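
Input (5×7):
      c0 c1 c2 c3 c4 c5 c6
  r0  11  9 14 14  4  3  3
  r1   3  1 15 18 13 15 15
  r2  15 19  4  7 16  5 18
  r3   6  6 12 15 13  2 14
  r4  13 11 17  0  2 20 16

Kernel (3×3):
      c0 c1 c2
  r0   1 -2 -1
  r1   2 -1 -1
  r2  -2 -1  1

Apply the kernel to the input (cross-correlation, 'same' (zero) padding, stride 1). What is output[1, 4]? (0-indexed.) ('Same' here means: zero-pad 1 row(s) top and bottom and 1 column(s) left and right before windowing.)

-14

The receptive field on the zero-padded input at this output position is [14 4 3 / 18 13 15 / 7 16 5]. Elementwise product with the kernel and sum: 14·1 + 4·-2 + 3·-1 + 18·2 + 13·-1 + 15·-1 + 7·-2 + 16·-1 + 5·1.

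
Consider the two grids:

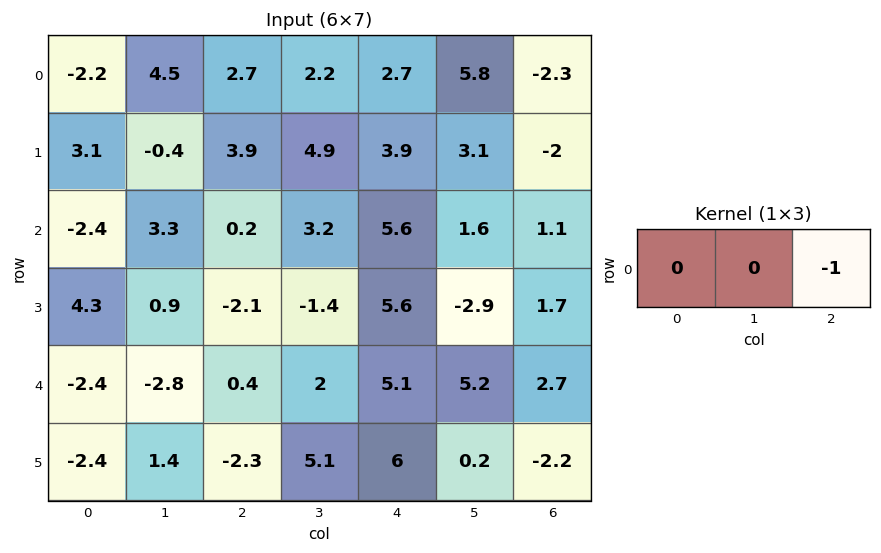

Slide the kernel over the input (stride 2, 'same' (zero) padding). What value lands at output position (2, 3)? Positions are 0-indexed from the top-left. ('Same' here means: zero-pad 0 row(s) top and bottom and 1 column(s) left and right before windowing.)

0

The receptive field on the zero-padded input at this output position is [5.2 2.7 0]. Elementwise product with the kernel and sum: 0·-1.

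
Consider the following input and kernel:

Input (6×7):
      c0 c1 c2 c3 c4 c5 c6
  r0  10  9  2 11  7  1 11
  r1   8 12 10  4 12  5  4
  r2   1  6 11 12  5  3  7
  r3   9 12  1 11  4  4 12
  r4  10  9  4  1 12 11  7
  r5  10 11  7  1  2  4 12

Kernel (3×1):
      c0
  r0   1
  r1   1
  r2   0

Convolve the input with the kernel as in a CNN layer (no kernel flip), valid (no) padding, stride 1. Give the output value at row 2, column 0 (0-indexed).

The receptive field on the input at this output position is [1 / 9 / 10]. Elementwise product with the kernel and sum: 1·1 + 9·1.

10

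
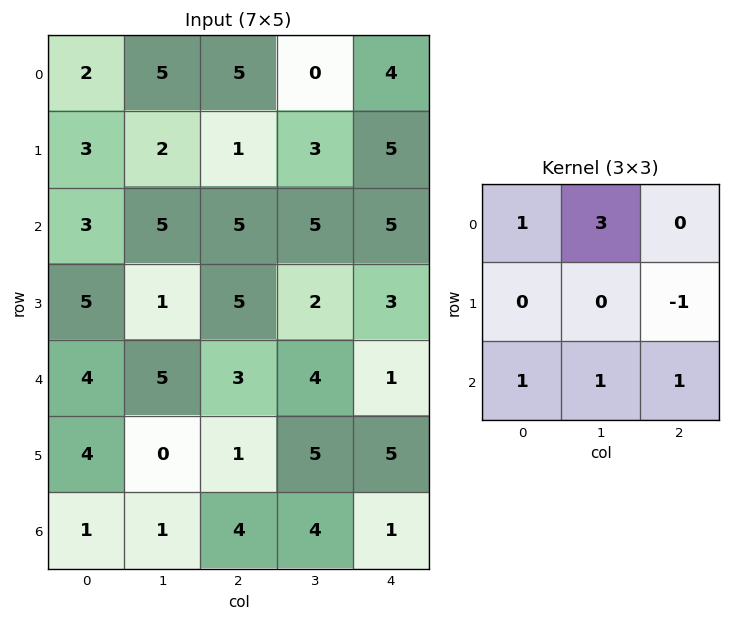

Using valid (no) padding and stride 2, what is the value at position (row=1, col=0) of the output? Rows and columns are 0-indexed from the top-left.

25

The receptive field on the input at this output position is [3 5 5 / 5 1 5 / 4 5 3]. Elementwise product with the kernel and sum: 3·1 + 5·3 + 5·-1 + 4·1 + 5·1 + 3·1.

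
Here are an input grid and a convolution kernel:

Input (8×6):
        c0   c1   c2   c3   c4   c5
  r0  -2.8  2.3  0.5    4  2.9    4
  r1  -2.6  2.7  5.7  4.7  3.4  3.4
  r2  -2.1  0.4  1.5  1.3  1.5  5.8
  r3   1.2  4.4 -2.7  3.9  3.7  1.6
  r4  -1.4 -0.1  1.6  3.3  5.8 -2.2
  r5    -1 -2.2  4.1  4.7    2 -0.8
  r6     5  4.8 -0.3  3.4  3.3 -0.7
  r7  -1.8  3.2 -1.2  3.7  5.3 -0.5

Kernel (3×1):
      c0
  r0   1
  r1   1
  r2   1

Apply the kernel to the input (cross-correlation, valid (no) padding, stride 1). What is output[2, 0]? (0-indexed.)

The receptive field on the input at this output position is [-2.1 / 1.2 / -1.4]. Elementwise product with the kernel and sum: -2.1·1 + 1.2·1 + -1.4·1.

-2.3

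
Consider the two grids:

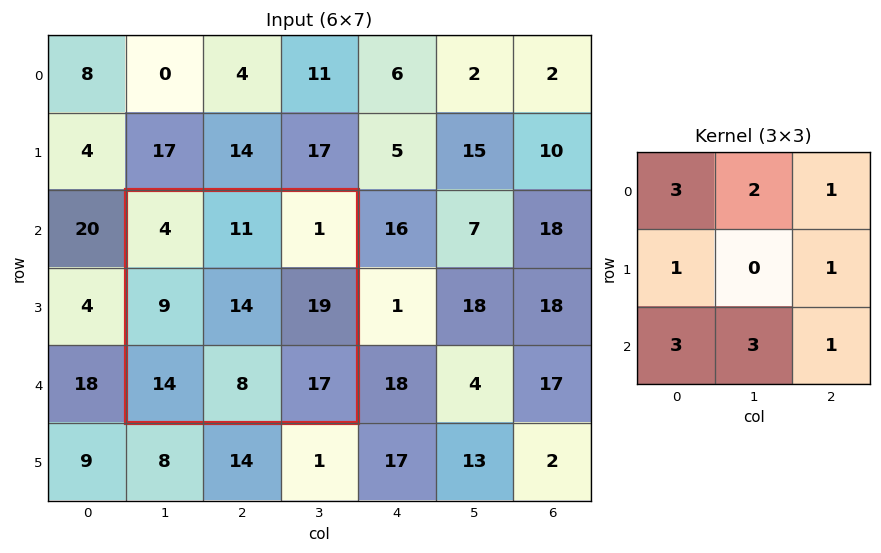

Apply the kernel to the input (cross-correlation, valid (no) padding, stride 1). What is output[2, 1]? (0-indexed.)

The receptive field on the input at this output position is [4 11 1 / 9 14 19 / 14 8 17]. Elementwise product with the kernel and sum: 4·3 + 11·2 + 1·1 + 9·1 + 19·1 + 14·3 + 8·3 + 17·1.

146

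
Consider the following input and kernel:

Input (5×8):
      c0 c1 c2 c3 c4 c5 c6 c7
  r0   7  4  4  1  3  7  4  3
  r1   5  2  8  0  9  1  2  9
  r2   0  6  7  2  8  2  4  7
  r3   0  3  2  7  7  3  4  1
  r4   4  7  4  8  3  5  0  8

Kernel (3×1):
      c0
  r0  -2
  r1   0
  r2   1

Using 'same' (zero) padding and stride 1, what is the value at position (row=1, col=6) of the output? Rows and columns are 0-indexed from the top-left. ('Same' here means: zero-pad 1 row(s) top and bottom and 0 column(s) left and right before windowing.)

The receptive field on the zero-padded input at this output position is [4 / 2 / 4]. Elementwise product with the kernel and sum: 4·-2 + 4·1.

-4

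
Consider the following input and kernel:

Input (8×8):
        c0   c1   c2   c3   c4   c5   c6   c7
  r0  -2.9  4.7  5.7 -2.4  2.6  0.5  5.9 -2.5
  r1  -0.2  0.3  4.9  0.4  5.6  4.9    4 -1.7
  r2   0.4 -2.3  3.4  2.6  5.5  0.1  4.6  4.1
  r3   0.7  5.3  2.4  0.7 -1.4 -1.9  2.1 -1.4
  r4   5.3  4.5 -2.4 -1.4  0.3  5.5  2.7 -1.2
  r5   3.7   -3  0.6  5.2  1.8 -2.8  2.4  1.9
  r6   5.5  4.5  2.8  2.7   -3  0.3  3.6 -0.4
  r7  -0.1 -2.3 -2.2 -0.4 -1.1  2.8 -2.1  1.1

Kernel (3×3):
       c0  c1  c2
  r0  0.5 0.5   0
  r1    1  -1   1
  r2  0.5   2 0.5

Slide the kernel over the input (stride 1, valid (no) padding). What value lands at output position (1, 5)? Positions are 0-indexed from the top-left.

The receptive field on the input at this output position is [4.9 4 -1.7 / 0.1 4.6 4.1 / -1.9 2.1 -1.4]. Elementwise product with the kernel and sum: 4.9·0.5 + 4·0.5 + 0.1·1 + 4.6·-1 + 4.1·1 + -1.9·0.5 + 2.1·2 + -1.4·0.5.

6.6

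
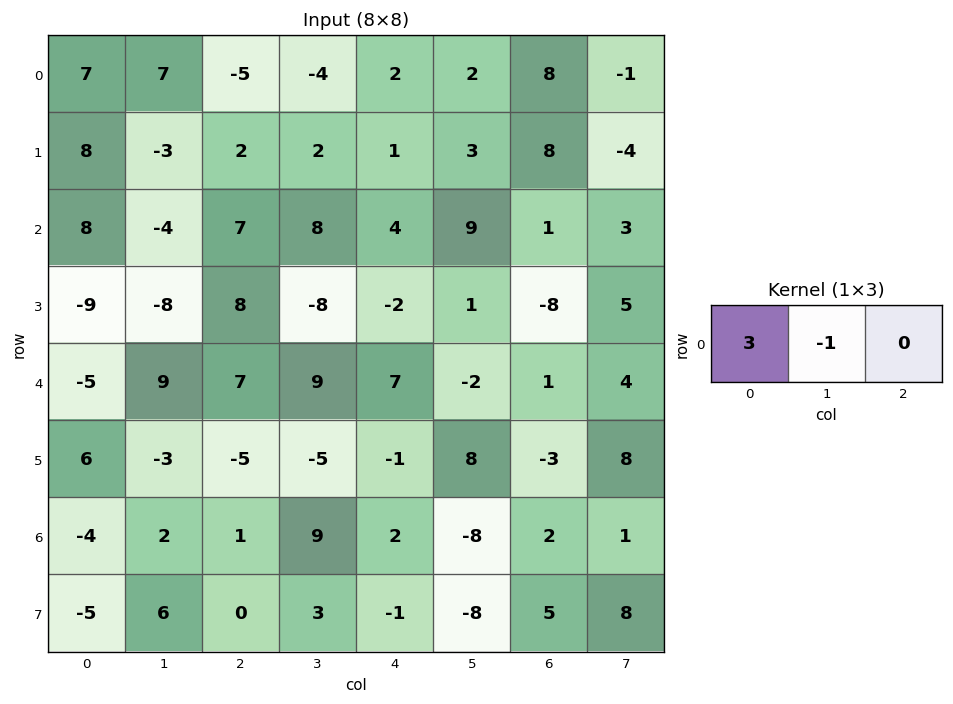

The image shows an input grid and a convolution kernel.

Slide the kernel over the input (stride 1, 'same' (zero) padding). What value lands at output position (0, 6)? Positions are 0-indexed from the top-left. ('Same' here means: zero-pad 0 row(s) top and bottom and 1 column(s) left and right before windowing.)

The receptive field on the zero-padded input at this output position is [2 8 -1]. Elementwise product with the kernel and sum: 2·3 + 8·-1.

-2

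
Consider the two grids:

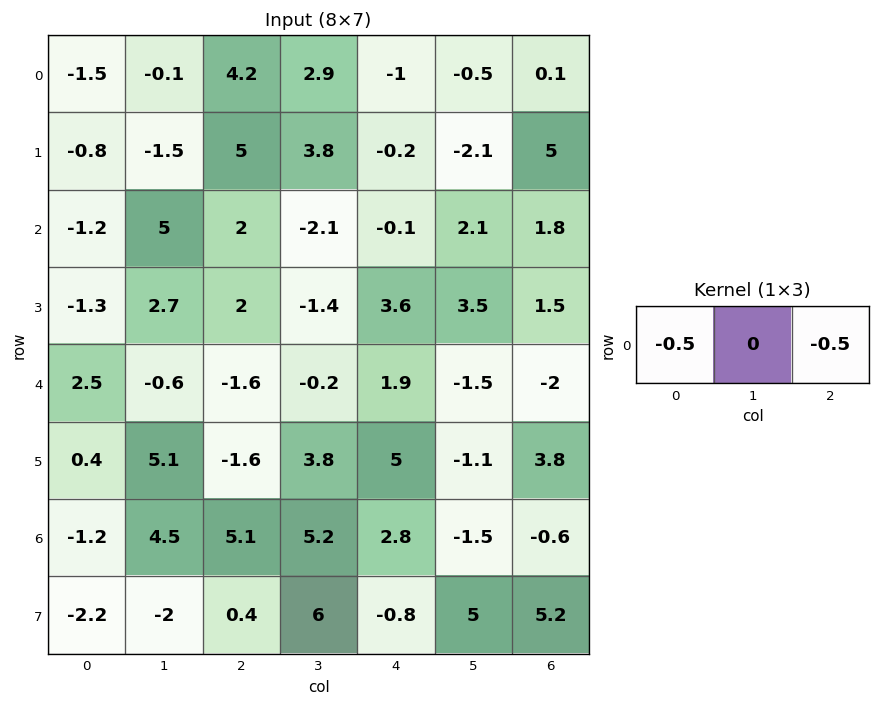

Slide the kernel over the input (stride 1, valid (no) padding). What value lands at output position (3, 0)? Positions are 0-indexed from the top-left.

The receptive field on the input at this output position is [-1.3 2.7 2]. Elementwise product with the kernel and sum: -1.3·-0.5 + 2·-0.5.

-0.35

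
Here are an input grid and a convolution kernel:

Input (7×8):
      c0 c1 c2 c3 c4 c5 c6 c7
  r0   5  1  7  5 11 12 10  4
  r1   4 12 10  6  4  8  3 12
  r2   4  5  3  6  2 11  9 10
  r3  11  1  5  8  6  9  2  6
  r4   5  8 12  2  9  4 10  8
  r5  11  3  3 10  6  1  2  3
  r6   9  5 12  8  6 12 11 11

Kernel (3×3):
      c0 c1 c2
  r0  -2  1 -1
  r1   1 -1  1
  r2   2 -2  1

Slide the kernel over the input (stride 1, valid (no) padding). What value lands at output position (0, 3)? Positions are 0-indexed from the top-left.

18

The receptive field on the input at this output position is [5 11 12 / 6 4 8 / 6 2 11]. Elementwise product with the kernel and sum: 5·-2 + 11·1 + 12·-1 + 6·1 + 4·-1 + 8·1 + 6·2 + 2·-2 + 11·1.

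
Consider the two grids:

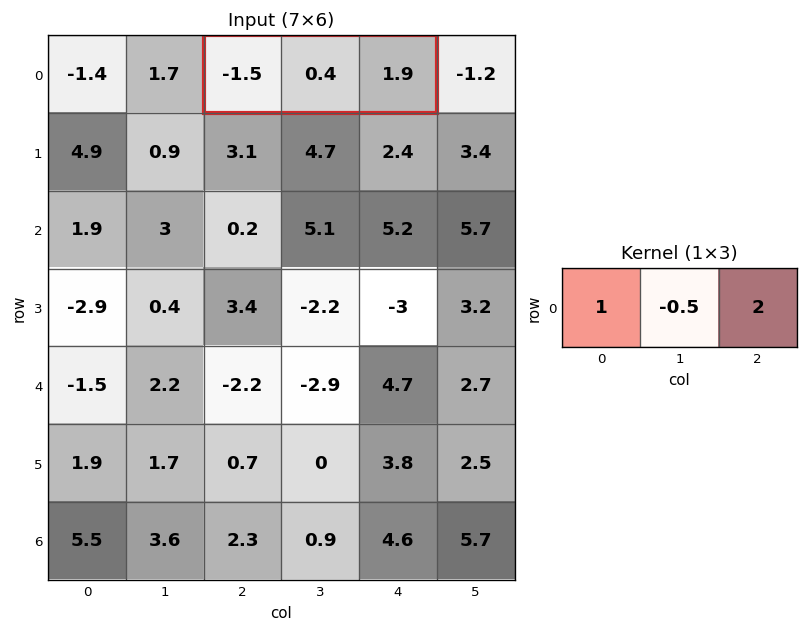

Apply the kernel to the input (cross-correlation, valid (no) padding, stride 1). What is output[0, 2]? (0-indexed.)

The receptive field on the input at this output position is [-1.5 0.4 1.9]. Elementwise product with the kernel and sum: -1.5·1 + 0.4·-0.5 + 1.9·2.

2.1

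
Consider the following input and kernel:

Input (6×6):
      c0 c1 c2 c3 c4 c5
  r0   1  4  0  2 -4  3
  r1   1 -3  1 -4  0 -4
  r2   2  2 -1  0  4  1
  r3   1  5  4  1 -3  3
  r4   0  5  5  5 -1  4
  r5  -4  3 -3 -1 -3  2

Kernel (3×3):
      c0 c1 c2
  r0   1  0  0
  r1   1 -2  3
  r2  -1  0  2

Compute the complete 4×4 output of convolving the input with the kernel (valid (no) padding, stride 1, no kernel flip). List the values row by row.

Output[0,0]: The receptive field on the input at this output position is [1 4 0 / 1 -3 1 / 2 2 -1]. Elementwise product with the kernel and sum: 1·1 + 1·1 + -3·-2 + 1·3 + 2·-1 + -1·2.
Output[0,1]: The receptive field on the input at this output position is [4 0 2 / -3 1 -4 / 2 -1 0]. Elementwise product with the kernel and sum: 4·1 + -3·1 + 1·-2 + -4·3 + 2·-1 + 0·2.

7 -15 18 -12
3 -2 2 -4
15 7 -15 19
4 10 -7 25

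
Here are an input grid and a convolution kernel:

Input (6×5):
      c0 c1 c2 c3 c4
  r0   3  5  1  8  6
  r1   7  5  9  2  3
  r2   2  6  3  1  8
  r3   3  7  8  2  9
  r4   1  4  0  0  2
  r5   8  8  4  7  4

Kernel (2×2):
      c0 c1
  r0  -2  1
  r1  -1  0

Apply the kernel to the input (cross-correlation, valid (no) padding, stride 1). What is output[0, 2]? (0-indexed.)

-3

The receptive field on the input at this output position is [1 8 / 9 2]. Elementwise product with the kernel and sum: 1·-2 + 8·1 + 9·-1.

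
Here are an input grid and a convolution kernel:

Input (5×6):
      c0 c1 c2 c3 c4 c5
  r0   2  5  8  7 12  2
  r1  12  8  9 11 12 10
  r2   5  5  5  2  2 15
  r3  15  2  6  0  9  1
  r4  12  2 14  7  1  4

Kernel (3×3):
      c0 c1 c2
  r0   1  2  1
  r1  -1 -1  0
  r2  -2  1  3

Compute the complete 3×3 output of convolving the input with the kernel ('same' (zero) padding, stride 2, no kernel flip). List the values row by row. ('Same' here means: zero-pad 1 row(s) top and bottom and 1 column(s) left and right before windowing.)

34 13 1
48 29 53
20 -2 11

Output[0,0]: The receptive field on the zero-padded input at this output position is [0 0 0 / 0 2 5 / 0 12 8]. Elementwise product with the kernel and sum: 0·1 + 0·2 + 0·1 + 0·-1 + 2·-1 + 0·-2 + 12·1 + 8·3.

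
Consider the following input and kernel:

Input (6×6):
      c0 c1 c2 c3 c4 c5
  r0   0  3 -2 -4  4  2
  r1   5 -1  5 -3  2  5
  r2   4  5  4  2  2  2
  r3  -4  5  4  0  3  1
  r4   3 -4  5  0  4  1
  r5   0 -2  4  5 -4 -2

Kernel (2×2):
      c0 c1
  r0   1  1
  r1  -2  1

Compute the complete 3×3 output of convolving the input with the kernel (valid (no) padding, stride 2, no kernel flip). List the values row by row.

Output[0,0]: The receptive field on the input at this output position is [0 3 / 5 -1]. Elementwise product with the kernel and sum: 0·1 + 3·1 + 5·-2 + -1·1.
Output[0,1]: The receptive field on the input at this output position is [-2 -4 / 5 -3]. Elementwise product with the kernel and sum: -2·1 + -4·1 + 5·-2 + -3·1.

-8 -19 7
22 -2 -1
-3 2 11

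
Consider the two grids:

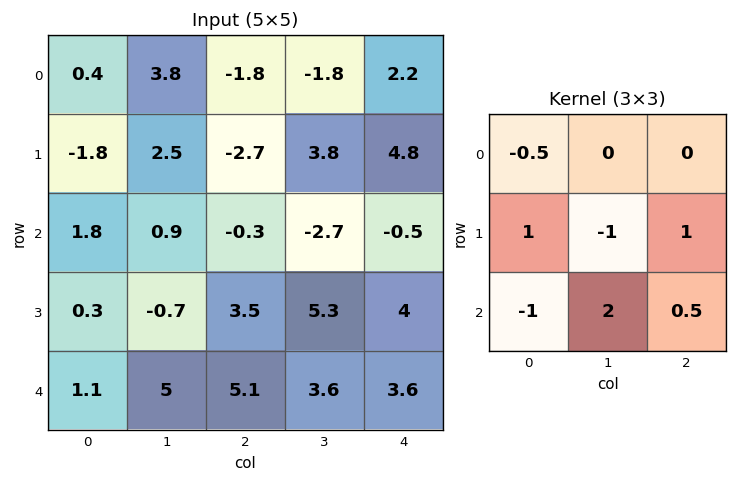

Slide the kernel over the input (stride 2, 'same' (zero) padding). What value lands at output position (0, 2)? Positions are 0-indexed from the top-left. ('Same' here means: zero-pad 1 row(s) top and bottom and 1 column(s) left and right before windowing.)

The receptive field on the zero-padded input at this output position is [0 0 0 / -1.8 2.2 0 / 3.8 4.8 0]. Elementwise product with the kernel and sum: 0·-0.5 + -1.8·1 + 2.2·-1 + 0·1 + 3.8·-1 + 4.8·2 + 0·0.5.

1.8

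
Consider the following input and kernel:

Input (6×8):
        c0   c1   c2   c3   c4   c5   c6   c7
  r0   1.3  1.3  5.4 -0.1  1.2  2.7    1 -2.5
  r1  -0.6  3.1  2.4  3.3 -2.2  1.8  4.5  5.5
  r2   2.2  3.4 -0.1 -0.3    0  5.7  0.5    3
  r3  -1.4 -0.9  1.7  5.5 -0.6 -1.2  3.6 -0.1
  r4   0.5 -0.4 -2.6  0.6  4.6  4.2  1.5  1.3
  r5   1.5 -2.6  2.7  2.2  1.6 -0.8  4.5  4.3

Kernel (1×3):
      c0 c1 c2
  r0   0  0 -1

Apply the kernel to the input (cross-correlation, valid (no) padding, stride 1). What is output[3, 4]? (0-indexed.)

-3.6

The receptive field on the input at this output position is [-0.6 -1.2 3.6]. Elementwise product with the kernel and sum: 3.6·-1.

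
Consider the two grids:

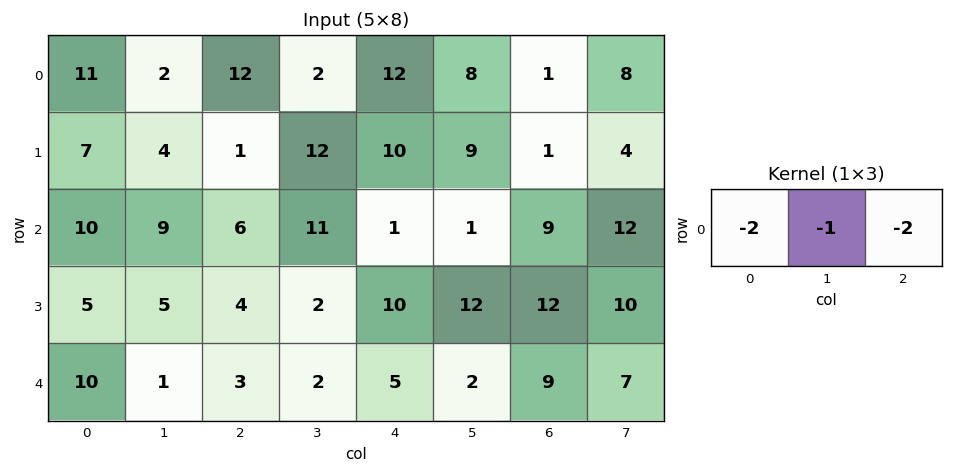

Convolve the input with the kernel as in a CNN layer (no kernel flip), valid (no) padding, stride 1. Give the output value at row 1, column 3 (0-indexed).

-52

The receptive field on the input at this output position is [12 10 9]. Elementwise product with the kernel and sum: 12·-2 + 10·-1 + 9·-2.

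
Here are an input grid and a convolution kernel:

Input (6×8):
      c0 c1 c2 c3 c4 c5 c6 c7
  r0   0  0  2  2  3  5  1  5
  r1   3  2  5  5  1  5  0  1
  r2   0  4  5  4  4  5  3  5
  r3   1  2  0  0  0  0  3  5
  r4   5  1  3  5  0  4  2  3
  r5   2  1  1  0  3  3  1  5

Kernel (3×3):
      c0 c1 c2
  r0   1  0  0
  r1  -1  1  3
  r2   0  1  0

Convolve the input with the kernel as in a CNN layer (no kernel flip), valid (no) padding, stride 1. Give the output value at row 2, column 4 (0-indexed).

The receptive field on the input at this output position is [4 5 3 / 0 0 3 / 0 4 2]. Elementwise product with the kernel and sum: 4·1 + 0·-1 + 0·1 + 3·3 + 4·1.

17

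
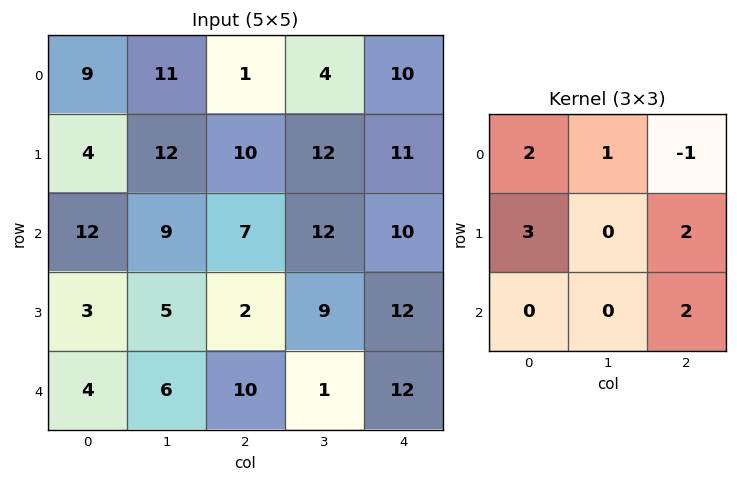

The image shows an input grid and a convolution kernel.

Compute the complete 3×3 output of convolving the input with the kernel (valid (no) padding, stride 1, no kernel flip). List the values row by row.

Output[0,0]: The receptive field on the input at this output position is [9 11 1 / 4 12 10 / 12 9 7]. Elementwise product with the kernel and sum: 9·2 + 11·1 + 1·-1 + 4·3 + 10·2 + 7·2.
Output[0,1]: The receptive field on the input at this output position is [11 1 4 / 12 10 12 / 9 7 12]. Elementwise product with the kernel and sum: 11·2 + 1·1 + 4·-1 + 12·3 + 12·2 + 12·2.

74 103 68
64 91 86
59 48 70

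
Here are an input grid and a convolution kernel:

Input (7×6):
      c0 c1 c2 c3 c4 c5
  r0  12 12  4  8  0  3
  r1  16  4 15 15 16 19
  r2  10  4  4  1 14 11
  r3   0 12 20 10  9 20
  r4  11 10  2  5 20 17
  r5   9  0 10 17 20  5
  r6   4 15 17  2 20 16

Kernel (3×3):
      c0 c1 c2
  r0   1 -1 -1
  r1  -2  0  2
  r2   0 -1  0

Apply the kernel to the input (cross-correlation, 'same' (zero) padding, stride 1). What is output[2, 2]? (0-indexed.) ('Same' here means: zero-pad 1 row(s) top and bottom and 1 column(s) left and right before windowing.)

The receptive field on the zero-padded input at this output position is [4 15 15 / 4 4 1 / 12 20 10]. Elementwise product with the kernel and sum: 4·1 + 15·-1 + 15·-1 + 4·-2 + 1·2 + 20·-1.

-52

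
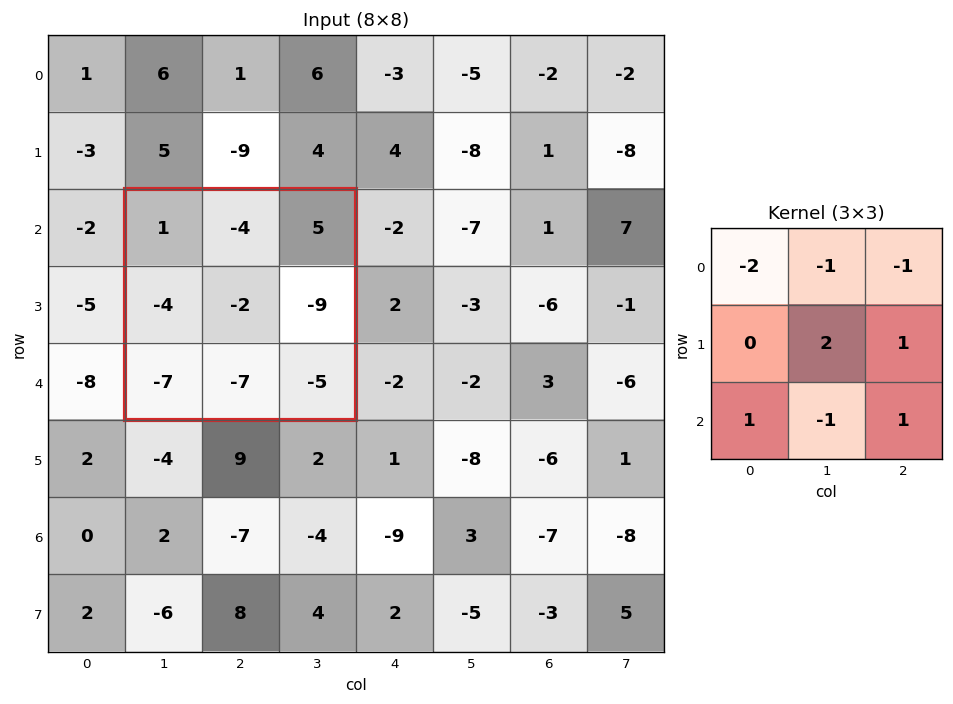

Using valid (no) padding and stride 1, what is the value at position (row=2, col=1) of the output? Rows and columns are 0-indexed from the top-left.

The receptive field on the input at this output position is [1 -4 5 / -4 -2 -9 / -7 -7 -5]. Elementwise product with the kernel and sum: 1·-2 + -4·-1 + 5·-1 + -2·2 + -9·1 + -7·1 + -7·-1 + -5·1.

-21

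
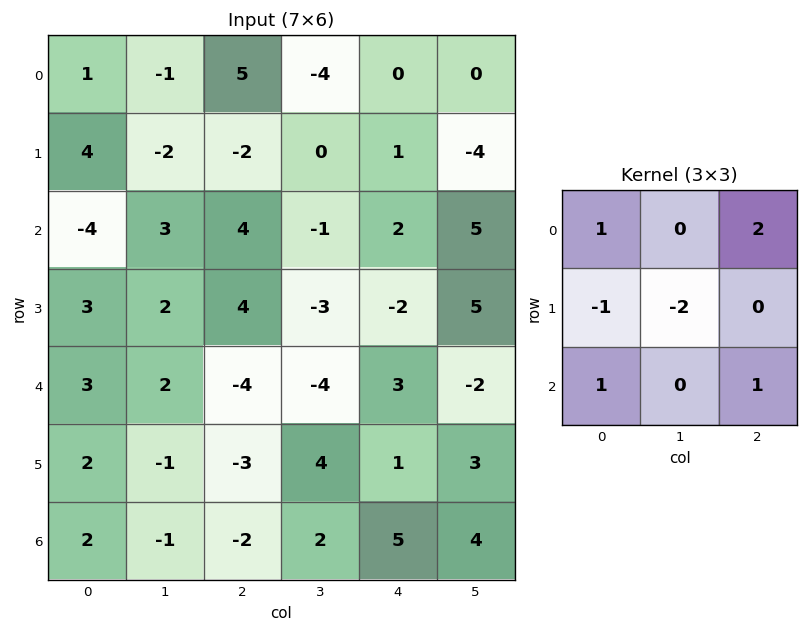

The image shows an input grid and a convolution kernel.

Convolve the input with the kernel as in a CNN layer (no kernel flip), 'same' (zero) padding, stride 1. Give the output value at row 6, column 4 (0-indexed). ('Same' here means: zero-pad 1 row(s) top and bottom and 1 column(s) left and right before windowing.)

The receptive field on the zero-padded input at this output position is [4 1 3 / 2 5 4 / 0 0 0]. Elementwise product with the kernel and sum: 4·1 + 3·2 + 2·-1 + 5·-2 + 0·1 + 0·1.

-2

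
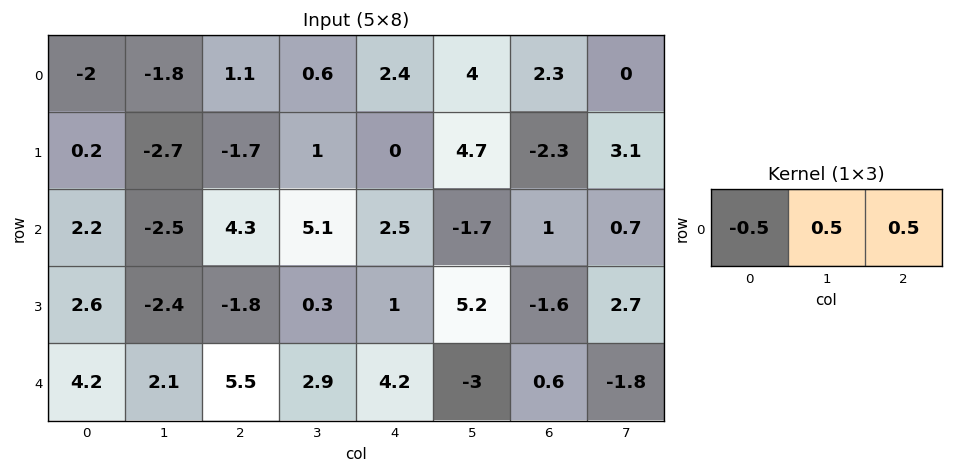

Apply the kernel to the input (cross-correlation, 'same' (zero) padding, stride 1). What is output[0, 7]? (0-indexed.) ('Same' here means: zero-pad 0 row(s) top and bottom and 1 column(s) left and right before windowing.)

The receptive field on the zero-padded input at this output position is [2.3 0 0]. Elementwise product with the kernel and sum: 2.3·-0.5 + 0·0.5 + 0·0.5.

-1.15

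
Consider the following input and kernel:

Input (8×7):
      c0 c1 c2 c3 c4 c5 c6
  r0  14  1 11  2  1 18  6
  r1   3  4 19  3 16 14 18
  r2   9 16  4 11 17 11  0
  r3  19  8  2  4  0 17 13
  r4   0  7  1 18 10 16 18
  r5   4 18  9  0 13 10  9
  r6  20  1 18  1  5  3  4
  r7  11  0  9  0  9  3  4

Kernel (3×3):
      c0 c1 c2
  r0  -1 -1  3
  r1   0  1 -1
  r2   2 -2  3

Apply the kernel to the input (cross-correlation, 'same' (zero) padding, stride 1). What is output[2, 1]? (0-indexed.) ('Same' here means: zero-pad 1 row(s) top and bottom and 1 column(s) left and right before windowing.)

90

The receptive field on the zero-padded input at this output position is [3 4 19 / 9 16 4 / 19 8 2]. Elementwise product with the kernel and sum: 3·-1 + 4·-1 + 19·3 + 16·1 + 4·-1 + 19·2 + 8·-2 + 2·3.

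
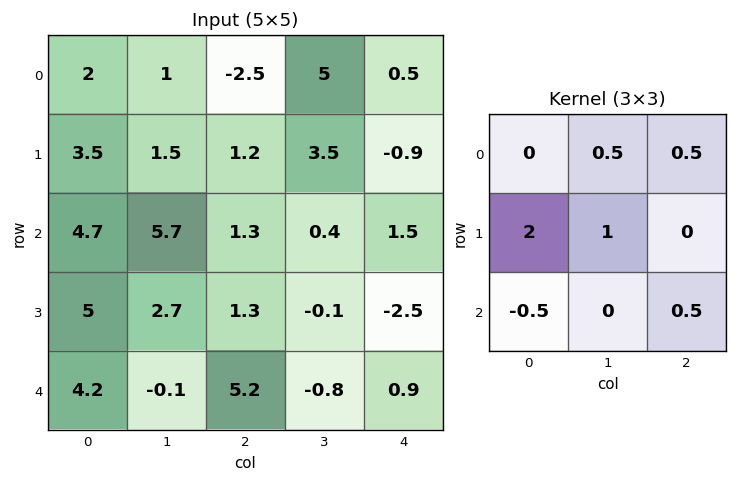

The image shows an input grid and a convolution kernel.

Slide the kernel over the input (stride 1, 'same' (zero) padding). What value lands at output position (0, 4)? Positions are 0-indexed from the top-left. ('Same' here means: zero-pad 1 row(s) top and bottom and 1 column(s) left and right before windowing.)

8.75

The receptive field on the zero-padded input at this output position is [0 0 0 / 5 0.5 0 / 3.5 -0.9 0]. Elementwise product with the kernel and sum: 0·0.5 + 0·0.5 + 5·2 + 0.5·1 + 3.5·-0.5 + 0·0.5.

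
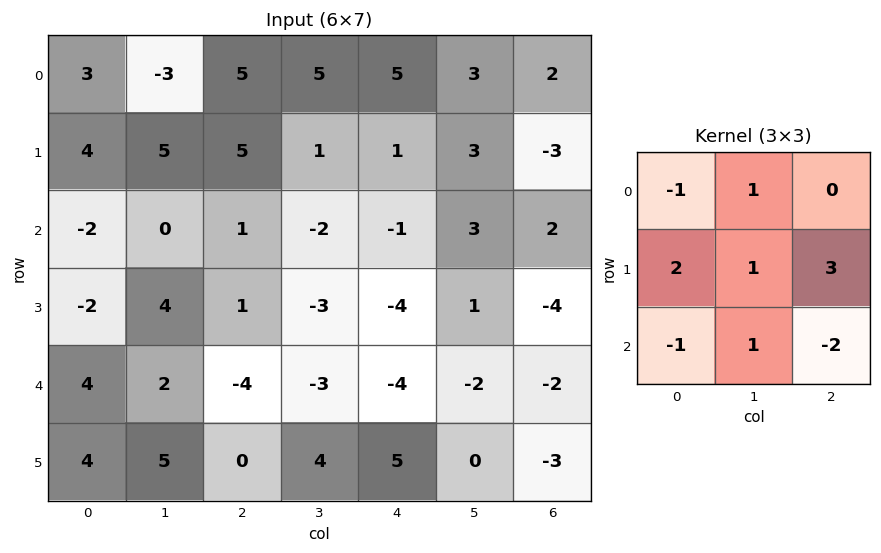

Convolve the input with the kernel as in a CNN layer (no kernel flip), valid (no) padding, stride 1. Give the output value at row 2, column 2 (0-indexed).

-7

The receptive field on the input at this output position is [1 -2 -1 / 1 -3 -4 / -4 -3 -4]. Elementwise product with the kernel and sum: 1·-1 + -2·1 + 1·2 + -3·1 + -4·3 + -4·-1 + -3·1 + -4·-2.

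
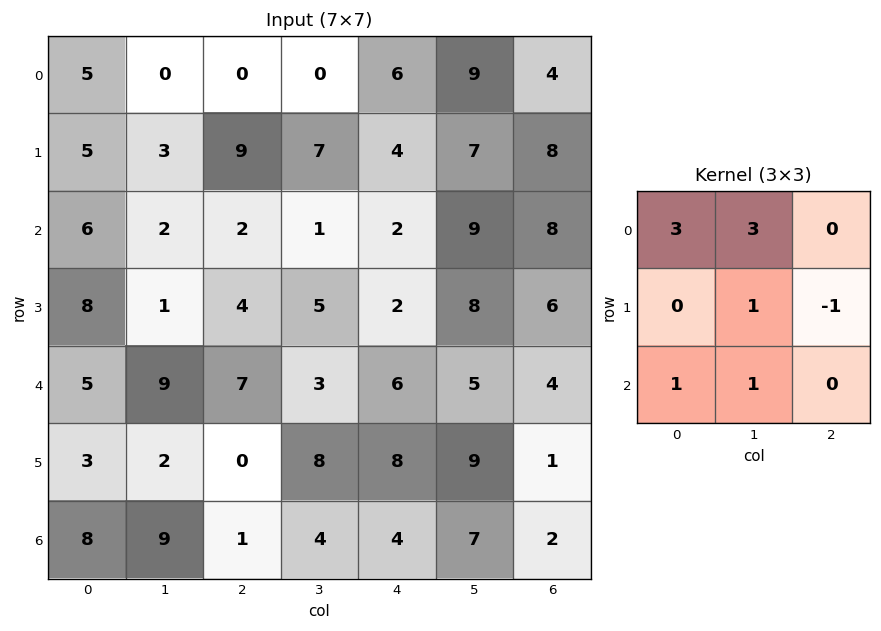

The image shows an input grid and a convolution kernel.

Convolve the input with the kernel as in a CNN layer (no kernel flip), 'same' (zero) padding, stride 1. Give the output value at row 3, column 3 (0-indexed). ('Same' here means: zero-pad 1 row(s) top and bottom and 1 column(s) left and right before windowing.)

The receptive field on the zero-padded input at this output position is [2 1 2 / 4 5 2 / 7 3 6]. Elementwise product with the kernel and sum: 2·3 + 1·3 + 5·1 + 2·-1 + 7·1 + 3·1.

22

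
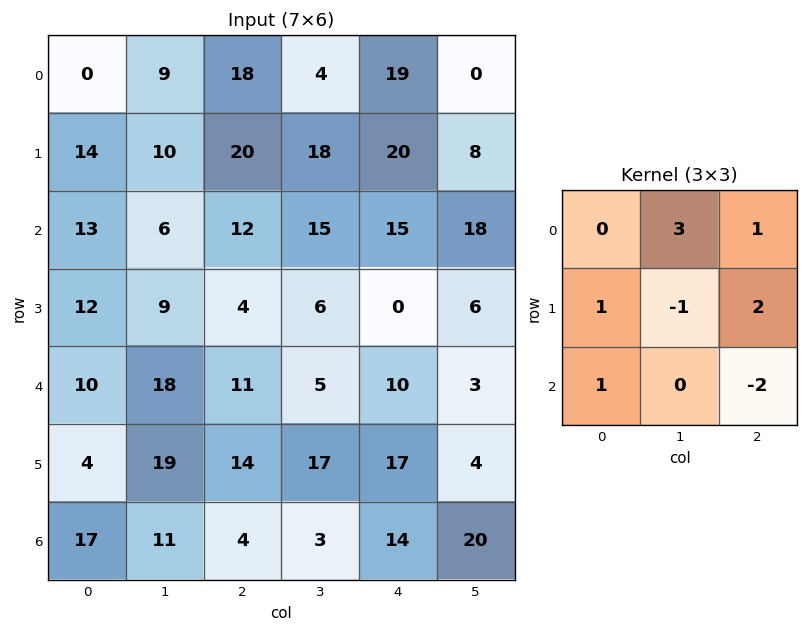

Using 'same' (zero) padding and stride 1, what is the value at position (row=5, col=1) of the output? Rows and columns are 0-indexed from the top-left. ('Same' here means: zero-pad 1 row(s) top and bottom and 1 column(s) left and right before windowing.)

87

The receptive field on the zero-padded input at this output position is [10 18 11 / 4 19 14 / 17 11 4]. Elementwise product with the kernel and sum: 18·3 + 11·1 + 4·1 + 19·-1 + 14·2 + 17·1 + 4·-2.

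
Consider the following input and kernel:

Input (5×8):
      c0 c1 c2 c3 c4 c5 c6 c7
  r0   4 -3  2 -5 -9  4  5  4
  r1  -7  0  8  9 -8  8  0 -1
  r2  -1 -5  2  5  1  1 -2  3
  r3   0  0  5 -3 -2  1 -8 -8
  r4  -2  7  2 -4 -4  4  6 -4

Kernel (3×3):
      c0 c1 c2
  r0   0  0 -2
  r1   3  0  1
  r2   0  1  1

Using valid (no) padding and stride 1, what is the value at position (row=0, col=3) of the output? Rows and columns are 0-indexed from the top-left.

29

The receptive field on the input at this output position is [-5 -9 4 / 9 -8 8 / 5 1 1]. Elementwise product with the kernel and sum: 4·-2 + 9·3 + 8·1 + 1·1 + 1·1.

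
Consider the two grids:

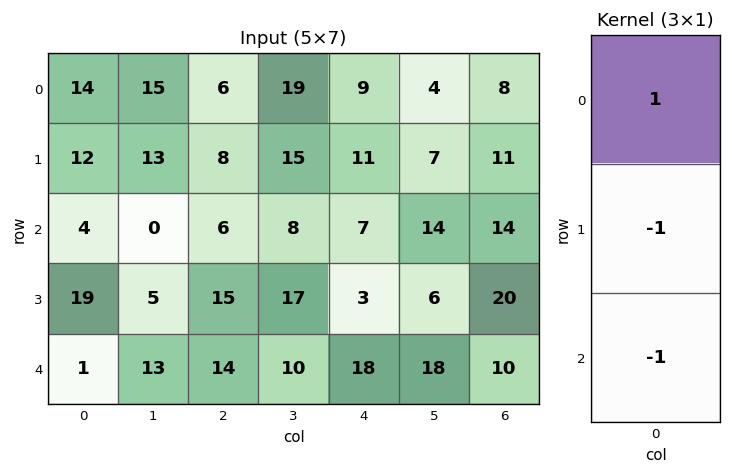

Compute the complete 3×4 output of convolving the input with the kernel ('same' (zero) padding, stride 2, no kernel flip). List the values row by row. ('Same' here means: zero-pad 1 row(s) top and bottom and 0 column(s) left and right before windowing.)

-26 -14 -20 -19
-11 -13 1 -23
18 1 -15 10

Output[0,0]: The receptive field on the zero-padded input at this output position is [0 / 14 / 12]. Elementwise product with the kernel and sum: 0·1 + 14·-1 + 12·-1.
Output[0,1]: The receptive field on the zero-padded input at this output position is [0 / 6 / 8]. Elementwise product with the kernel and sum: 0·1 + 6·-1 + 8·-1.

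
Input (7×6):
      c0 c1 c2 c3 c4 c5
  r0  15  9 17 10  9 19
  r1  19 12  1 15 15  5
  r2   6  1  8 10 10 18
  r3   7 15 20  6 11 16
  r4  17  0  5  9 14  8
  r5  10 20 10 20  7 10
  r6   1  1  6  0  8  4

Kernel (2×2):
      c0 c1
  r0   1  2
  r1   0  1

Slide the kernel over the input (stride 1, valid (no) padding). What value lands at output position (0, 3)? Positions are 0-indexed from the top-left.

The receptive field on the input at this output position is [10 9 / 15 15]. Elementwise product with the kernel and sum: 10·1 + 9·2 + 15·1.

43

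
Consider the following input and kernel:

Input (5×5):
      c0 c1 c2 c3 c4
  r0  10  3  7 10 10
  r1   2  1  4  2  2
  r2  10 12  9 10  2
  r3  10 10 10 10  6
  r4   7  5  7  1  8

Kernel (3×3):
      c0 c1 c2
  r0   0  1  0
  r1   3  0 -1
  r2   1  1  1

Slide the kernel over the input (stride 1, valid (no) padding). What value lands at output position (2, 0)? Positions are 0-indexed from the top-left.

51

The receptive field on the input at this output position is [10 12 9 / 10 10 10 / 7 5 7]. Elementwise product with the kernel and sum: 12·1 + 10·3 + 10·-1 + 7·1 + 5·1 + 7·1.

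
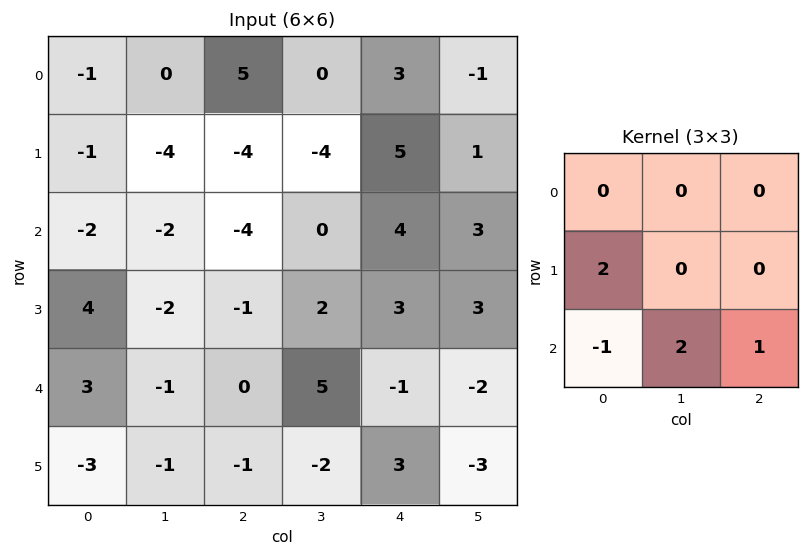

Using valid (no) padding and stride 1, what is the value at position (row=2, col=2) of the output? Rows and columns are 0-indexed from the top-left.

7

The receptive field on the input at this output position is [-4 0 4 / -1 2 3 / 0 5 -1]. Elementwise product with the kernel and sum: -1·2 + 0·-1 + 5·2 + -1·1.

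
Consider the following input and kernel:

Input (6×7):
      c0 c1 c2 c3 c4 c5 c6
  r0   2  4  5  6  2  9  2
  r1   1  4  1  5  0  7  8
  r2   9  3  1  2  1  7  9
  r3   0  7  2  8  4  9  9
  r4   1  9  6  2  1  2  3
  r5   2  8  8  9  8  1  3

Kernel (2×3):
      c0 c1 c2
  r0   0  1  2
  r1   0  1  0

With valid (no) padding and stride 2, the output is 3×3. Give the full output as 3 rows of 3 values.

18 15 20
12 12 34
29 13 9

Output[0,0]: The receptive field on the input at this output position is [2 4 5 / 1 4 1]. Elementwise product with the kernel and sum: 4·1 + 5·2 + 4·1.
Output[0,1]: The receptive field on the input at this output position is [5 6 2 / 1 5 0]. Elementwise product with the kernel and sum: 6·1 + 2·2 + 5·1.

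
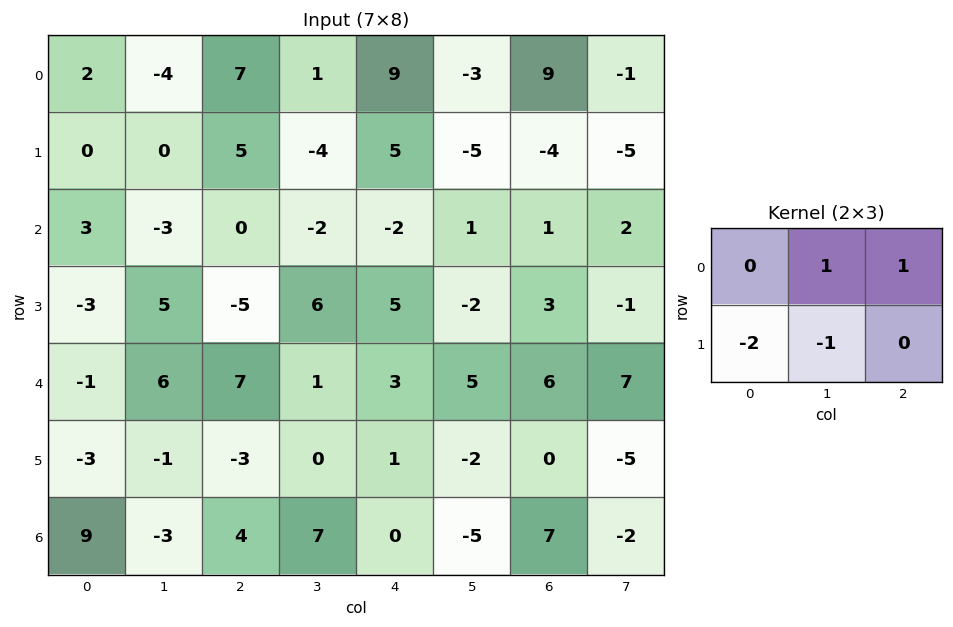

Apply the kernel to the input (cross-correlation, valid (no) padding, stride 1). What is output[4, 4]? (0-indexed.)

11

The receptive field on the input at this output position is [3 5 6 / 1 -2 0]. Elementwise product with the kernel and sum: 5·1 + 6·1 + 1·-2 + -2·-1.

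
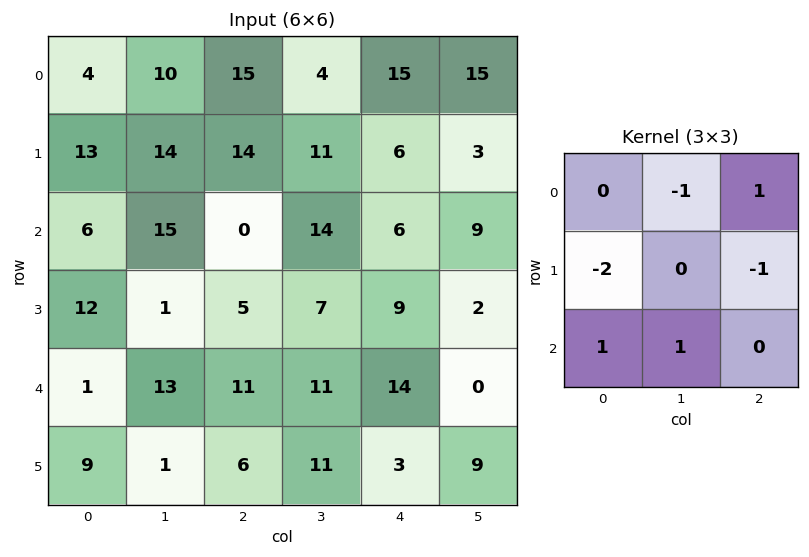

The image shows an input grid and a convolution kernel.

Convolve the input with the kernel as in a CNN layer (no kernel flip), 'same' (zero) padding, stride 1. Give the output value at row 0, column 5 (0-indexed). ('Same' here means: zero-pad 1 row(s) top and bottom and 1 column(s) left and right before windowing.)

The receptive field on the zero-padded input at this output position is [0 0 0 / 15 15 0 / 6 3 0]. Elementwise product with the kernel and sum: 0·-1 + 0·1 + 15·-2 + 0·-1 + 6·1 + 3·1.

-21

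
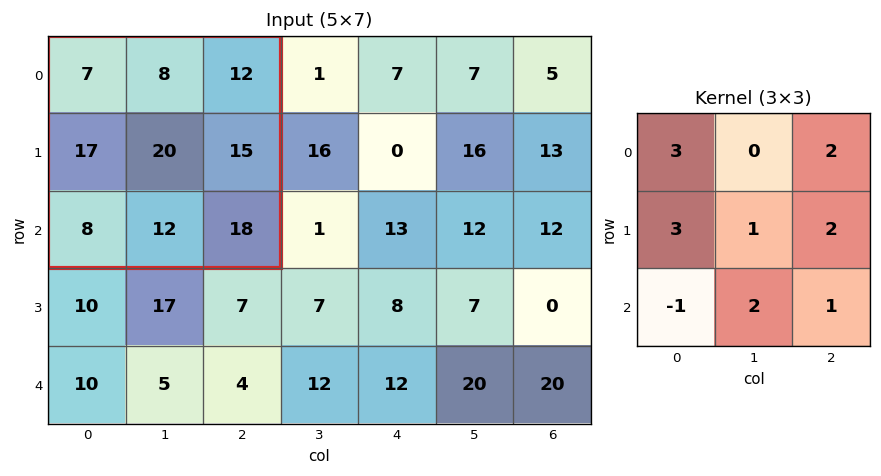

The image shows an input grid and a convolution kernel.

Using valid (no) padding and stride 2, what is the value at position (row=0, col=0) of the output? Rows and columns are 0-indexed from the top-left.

The receptive field on the input at this output position is [7 8 12 / 17 20 15 / 8 12 18]. Elementwise product with the kernel and sum: 7·3 + 12·2 + 17·3 + 20·1 + 15·2 + 8·-1 + 12·2 + 18·1.

180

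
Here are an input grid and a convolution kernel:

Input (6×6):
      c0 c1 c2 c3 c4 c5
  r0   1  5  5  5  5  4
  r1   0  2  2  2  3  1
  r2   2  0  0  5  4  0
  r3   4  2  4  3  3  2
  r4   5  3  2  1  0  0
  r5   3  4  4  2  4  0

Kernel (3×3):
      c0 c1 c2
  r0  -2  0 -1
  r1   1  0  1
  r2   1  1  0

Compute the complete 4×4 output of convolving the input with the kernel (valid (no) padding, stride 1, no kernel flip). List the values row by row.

Output[0,0]: The receptive field on the input at this output position is [1 5 5 / 0 2 2 / 2 0 0]. Elementwise product with the kernel and sum: 1·-2 + 5·-1 + 0·1 + 2·1 + 2·1 + 0·1.

-3 -11 -5 -2
6 5 4 6
12 5 6 -4
2 5 -3 -1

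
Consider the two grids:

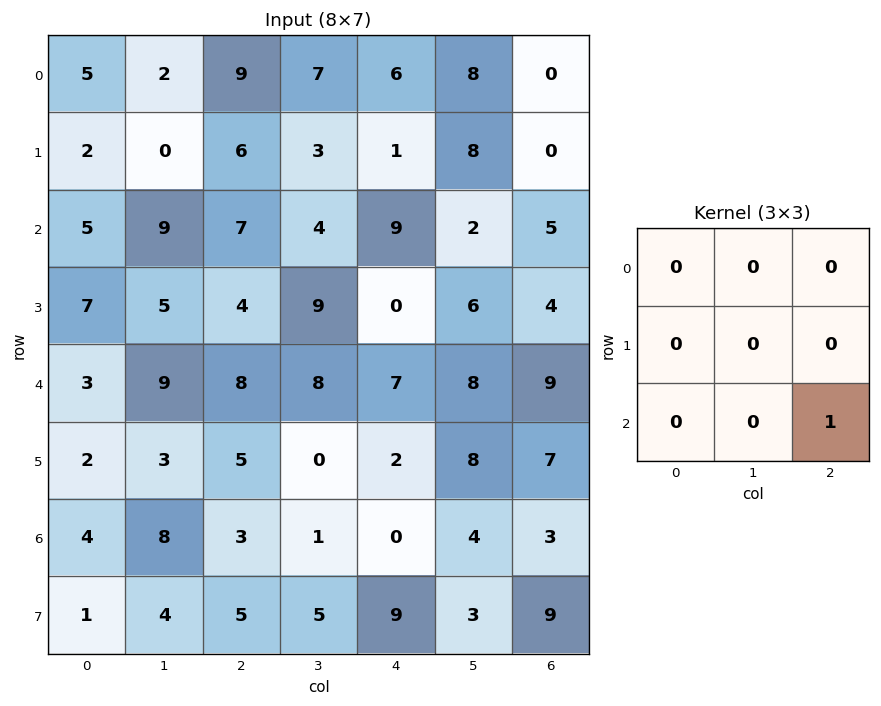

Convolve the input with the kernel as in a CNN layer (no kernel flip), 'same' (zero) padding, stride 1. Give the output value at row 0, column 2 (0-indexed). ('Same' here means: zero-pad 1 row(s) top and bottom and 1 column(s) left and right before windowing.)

The receptive field on the zero-padded input at this output position is [0 0 0 / 2 9 7 / 0 6 3]. Elementwise product with the kernel and sum: 3·1.

3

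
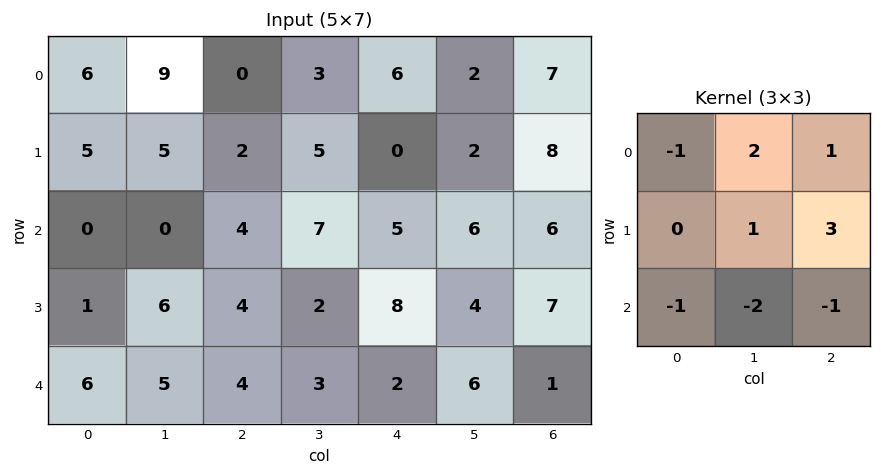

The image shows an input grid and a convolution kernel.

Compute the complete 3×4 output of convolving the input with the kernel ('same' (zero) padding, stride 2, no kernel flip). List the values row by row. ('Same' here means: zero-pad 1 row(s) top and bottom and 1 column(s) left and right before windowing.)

Output[0,0]: The receptive field on the zero-padded input at this output position is [0 0 0 / 0 6 9 / 0 5 5]. Elementwise product with the kernel and sum: 0·-1 + 0·2 + 0·1 + 6·1 + 9·3 + 0·-1 + 5·-2 + 5·-1.
Output[0,1]: The receptive field on the zero-padded input at this output position is [0 0 0 / 9 0 3 / 5 2 5]. Elementwise product with the kernel and sum: 0·-1 + 0·2 + 0·1 + 0·1 + 3·3 + 5·-1 + 2·-2 + 5·-1.

18 -5 5 -11
7 13 -2 2
29 17 38 11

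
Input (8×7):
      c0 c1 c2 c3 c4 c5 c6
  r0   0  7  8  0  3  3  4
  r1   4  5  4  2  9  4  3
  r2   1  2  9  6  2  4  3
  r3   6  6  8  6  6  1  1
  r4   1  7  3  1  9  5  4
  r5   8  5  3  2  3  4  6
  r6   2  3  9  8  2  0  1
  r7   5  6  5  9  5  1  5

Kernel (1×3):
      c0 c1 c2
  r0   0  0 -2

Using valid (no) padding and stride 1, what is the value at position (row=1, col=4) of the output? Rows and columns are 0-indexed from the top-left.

-6

The receptive field on the input at this output position is [9 4 3]. Elementwise product with the kernel and sum: 3·-2.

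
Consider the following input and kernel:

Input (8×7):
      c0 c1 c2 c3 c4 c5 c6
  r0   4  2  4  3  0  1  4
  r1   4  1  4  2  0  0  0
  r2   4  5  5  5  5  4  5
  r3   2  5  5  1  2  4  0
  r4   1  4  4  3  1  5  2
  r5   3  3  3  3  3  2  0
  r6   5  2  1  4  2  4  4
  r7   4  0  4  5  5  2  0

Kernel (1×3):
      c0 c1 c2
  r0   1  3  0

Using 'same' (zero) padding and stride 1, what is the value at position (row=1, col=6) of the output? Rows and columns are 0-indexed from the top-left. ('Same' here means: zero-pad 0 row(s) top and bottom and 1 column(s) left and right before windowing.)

The receptive field on the zero-padded input at this output position is [0 0 0]. Elementwise product with the kernel and sum: 0·1 + 0·3.

0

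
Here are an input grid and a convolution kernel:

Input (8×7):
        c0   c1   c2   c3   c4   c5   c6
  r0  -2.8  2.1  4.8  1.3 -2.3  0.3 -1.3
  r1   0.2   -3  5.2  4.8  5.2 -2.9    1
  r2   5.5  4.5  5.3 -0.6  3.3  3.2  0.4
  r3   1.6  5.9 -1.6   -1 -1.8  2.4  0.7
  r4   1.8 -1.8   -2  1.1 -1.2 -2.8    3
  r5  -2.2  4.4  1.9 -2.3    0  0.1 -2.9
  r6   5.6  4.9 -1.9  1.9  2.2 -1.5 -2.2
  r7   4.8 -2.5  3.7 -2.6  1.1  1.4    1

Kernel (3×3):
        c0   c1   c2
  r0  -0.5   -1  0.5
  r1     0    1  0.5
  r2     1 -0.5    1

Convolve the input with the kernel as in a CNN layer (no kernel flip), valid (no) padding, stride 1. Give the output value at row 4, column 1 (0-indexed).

The receptive field on the input at this output position is [-1.8 -2 1.1 / 4.4 1.9 -2.3 / 4.9 -1.9 1.9]. Elementwise product with the kernel and sum: -1.8·-0.5 + -2·-1 + 1.1·0.5 + 1.9·1 + -2.3·0.5 + 4.9·1 + -1.9·-0.5 + 1.9·1.

11.95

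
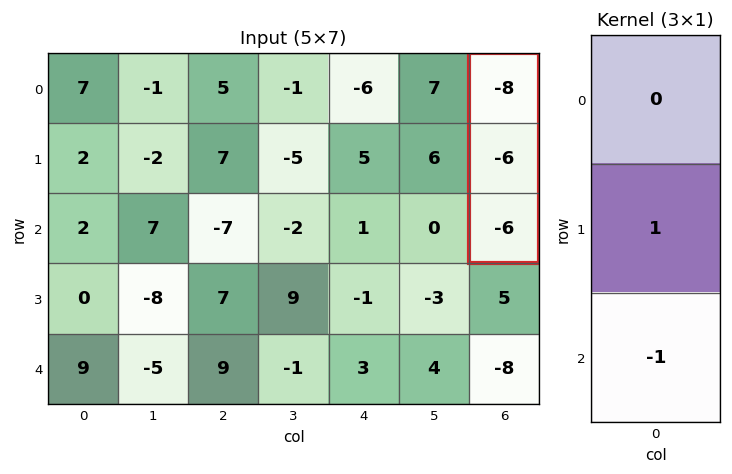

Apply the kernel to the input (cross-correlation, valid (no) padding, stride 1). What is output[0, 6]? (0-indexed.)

The receptive field on the input at this output position is [-8 / -6 / -6]. Elementwise product with the kernel and sum: -6·1 + -6·-1.

0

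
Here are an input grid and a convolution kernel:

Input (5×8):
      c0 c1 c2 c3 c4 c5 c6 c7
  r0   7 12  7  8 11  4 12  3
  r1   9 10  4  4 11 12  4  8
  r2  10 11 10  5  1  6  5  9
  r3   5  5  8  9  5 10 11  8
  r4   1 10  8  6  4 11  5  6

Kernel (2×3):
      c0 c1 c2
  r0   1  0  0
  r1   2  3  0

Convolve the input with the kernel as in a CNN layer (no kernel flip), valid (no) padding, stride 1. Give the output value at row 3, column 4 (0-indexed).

46

The receptive field on the input at this output position is [5 10 11 / 4 11 5]. Elementwise product with the kernel and sum: 5·1 + 4·2 + 11·3.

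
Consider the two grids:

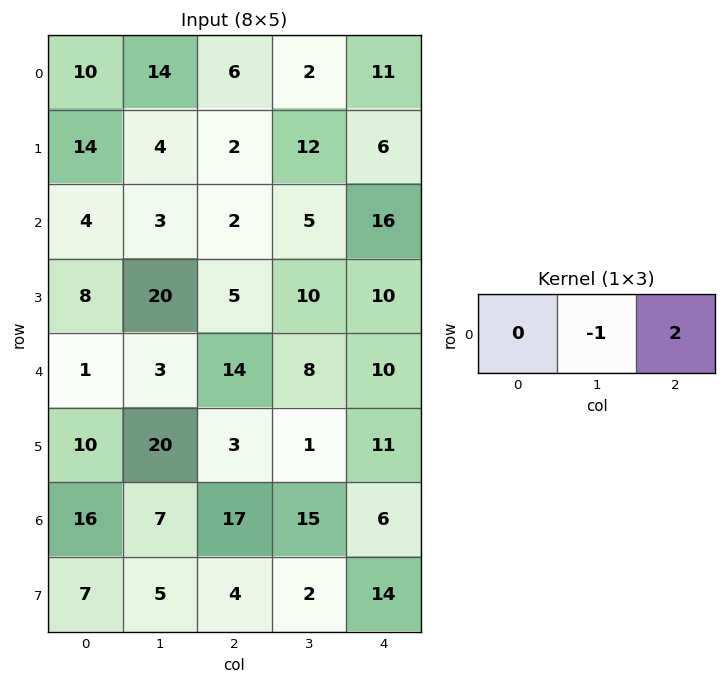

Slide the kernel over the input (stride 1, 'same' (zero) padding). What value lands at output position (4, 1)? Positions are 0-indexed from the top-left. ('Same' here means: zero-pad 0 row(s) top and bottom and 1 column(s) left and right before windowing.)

25

The receptive field on the zero-padded input at this output position is [1 3 14]. Elementwise product with the kernel and sum: 3·-1 + 14·2.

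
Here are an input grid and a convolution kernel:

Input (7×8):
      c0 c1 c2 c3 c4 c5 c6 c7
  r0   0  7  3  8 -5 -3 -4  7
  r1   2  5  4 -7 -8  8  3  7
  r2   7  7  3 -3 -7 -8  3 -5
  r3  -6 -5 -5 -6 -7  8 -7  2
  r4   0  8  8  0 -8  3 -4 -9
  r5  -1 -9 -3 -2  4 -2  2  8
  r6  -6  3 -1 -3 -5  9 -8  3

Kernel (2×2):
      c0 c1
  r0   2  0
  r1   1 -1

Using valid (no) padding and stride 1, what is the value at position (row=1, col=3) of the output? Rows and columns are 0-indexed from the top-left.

-10

The receptive field on the input at this output position is [-7 -8 / -3 -7]. Elementwise product with the kernel and sum: -7·2 + -3·1 + -7·-1.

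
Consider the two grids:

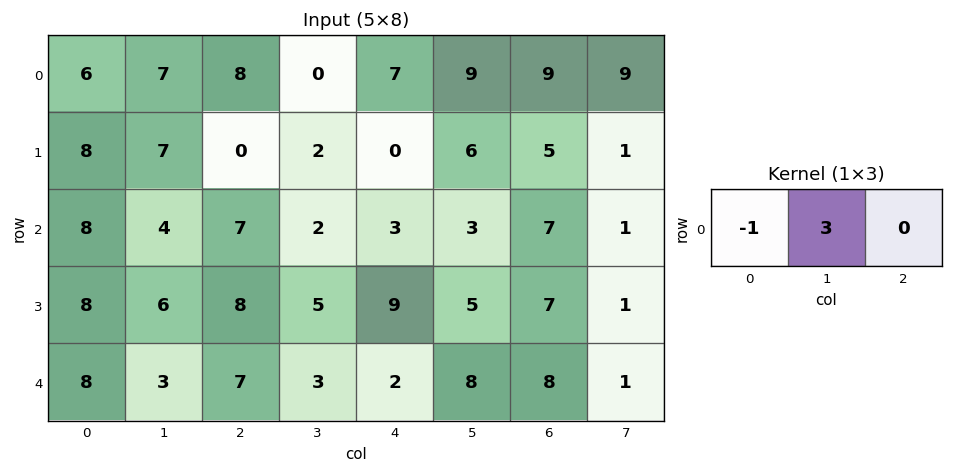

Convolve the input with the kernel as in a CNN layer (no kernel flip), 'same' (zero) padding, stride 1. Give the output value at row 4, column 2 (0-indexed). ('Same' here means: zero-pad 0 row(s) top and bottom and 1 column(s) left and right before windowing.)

18

The receptive field on the zero-padded input at this output position is [3 7 3]. Elementwise product with the kernel and sum: 3·-1 + 7·3.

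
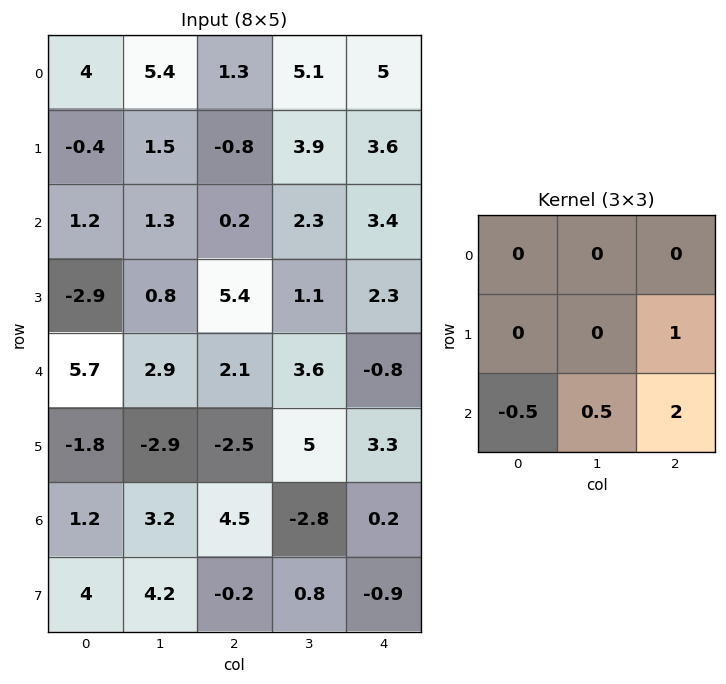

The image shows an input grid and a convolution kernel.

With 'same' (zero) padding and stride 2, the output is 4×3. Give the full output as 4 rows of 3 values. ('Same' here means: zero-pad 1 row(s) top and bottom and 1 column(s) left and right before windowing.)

Output[0,0]: The receptive field on the zero-padded input at this output position is [0 0 0 / 0 4 5.4 / 0 -0.4 1.5]. Elementwise product with the kernel and sum: 5.4·1 + 0·-0.5 + -0.4·0.5 + 1.5·2.

8.2 11.75 -0.15
1.45 6.8 0.6
-3.8 13.8 -0.85
13.6 -3.4 -0.85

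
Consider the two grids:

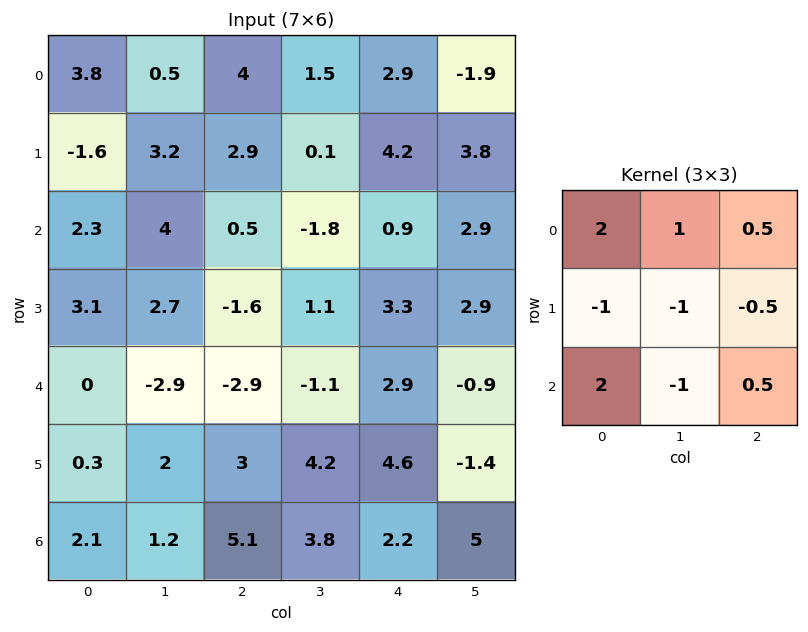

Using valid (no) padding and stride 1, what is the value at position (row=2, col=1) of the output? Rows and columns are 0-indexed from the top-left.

2.5

The receptive field on the input at this output position is [4 0.5 -1.8 / 2.7 -1.6 1.1 / -2.9 -2.9 -1.1]. Elementwise product with the kernel and sum: 4·2 + 0.5·1 + -1.8·0.5 + 2.7·-1 + -1.6·-1 + 1.1·-0.5 + -2.9·2 + -2.9·-1 + -1.1·0.5.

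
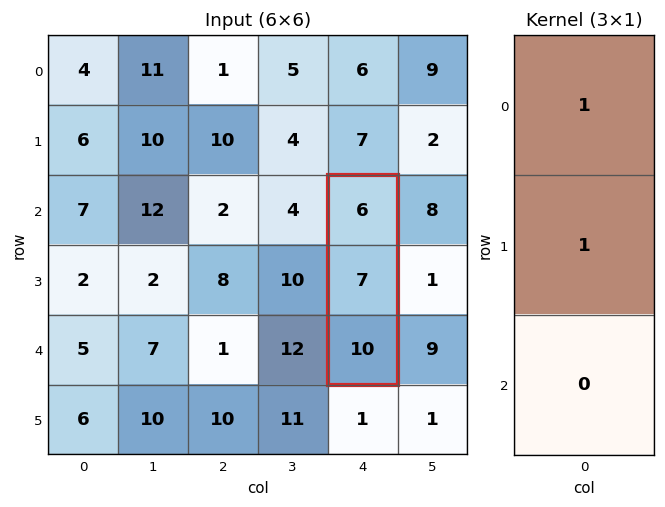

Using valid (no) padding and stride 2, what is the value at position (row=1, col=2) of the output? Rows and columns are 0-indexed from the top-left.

The receptive field on the input at this output position is [6 / 7 / 10]. Elementwise product with the kernel and sum: 6·1 + 7·1.

13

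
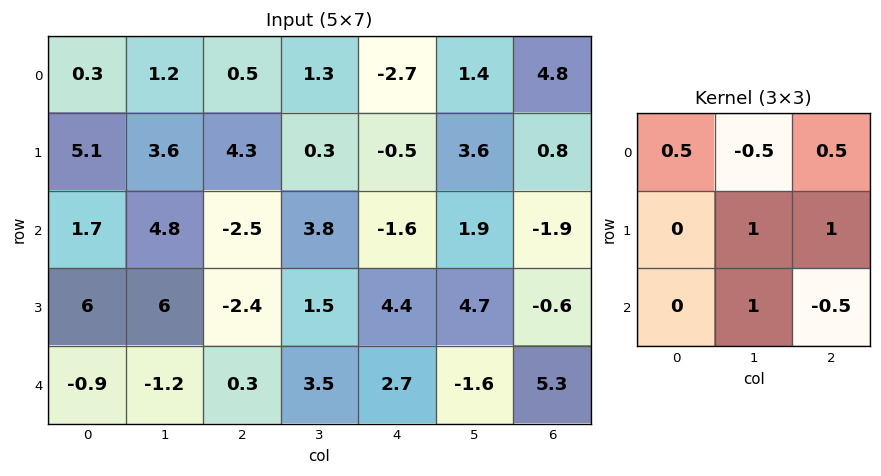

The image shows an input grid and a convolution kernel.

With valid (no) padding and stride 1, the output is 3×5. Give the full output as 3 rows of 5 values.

Output[0,0]: The receptive field on the input at this output position is [0.3 1.2 0.5 / 5.1 3.6 4.3 / 1.7 4.8 -2.5]. Elementwise product with the kernel and sum: 0.3·0.5 + 1.2·-0.5 + 0.5·0.5 + 3.6·1 + 4.3·1 + 4.8·1 + -2.5·-0.5.

13.75 1.2 2.65 3.25 7.6
12.4 -2.05 3.25 4.55 3.35
-0.55 3.2 4.1 16.25 -2.85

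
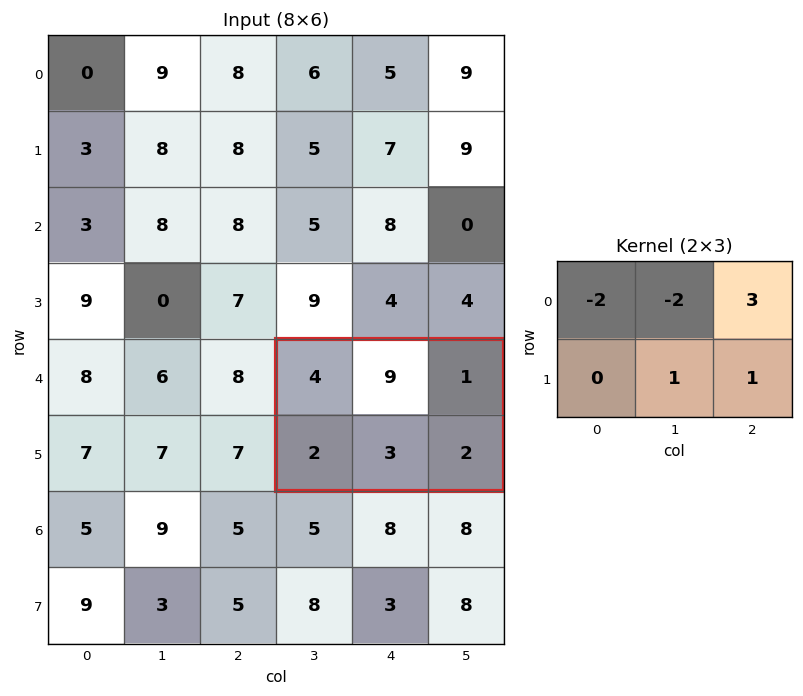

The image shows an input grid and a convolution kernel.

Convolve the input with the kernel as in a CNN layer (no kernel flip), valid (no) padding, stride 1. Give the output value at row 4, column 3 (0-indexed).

The receptive field on the input at this output position is [4 9 1 / 2 3 2]. Elementwise product with the kernel and sum: 4·-2 + 9·-2 + 1·3 + 3·1 + 2·1.

-18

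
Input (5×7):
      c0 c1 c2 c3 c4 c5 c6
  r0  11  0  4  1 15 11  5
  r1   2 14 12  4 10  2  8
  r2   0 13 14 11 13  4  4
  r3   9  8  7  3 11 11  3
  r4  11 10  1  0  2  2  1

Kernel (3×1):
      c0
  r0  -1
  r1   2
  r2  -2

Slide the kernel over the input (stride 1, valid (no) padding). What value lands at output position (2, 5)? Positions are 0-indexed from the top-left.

The receptive field on the input at this output position is [4 / 11 / 2]. Elementwise product with the kernel and sum: 4·-1 + 11·2 + 2·-2.

14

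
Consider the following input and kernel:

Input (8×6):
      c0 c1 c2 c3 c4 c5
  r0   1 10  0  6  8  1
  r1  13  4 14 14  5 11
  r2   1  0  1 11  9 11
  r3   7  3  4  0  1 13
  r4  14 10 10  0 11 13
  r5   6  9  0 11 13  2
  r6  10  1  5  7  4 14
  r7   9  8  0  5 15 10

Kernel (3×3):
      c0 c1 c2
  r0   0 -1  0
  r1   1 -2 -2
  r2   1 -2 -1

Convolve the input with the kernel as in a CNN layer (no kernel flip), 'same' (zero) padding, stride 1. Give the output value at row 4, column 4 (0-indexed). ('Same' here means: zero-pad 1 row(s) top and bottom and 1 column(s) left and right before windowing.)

The receptive field on the zero-padded input at this output position is [0 1 13 / 0 11 13 / 11 13 2]. Elementwise product with the kernel and sum: 1·-1 + 0·1 + 11·-2 + 13·-2 + 11·1 + 13·-2 + 2·-1.

-66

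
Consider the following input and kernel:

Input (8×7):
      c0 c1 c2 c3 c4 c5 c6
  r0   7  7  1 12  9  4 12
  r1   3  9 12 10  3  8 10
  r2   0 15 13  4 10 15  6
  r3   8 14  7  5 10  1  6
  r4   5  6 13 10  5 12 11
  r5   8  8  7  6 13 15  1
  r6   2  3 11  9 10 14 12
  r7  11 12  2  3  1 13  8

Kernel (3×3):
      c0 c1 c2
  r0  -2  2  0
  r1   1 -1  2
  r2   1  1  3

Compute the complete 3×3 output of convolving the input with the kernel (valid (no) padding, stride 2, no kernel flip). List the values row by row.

72 77 48
88 42 81
54 71 74

Output[0,0]: The receptive field on the input at this output position is [7 7 1 / 3 9 12 / 0 15 13]. Elementwise product with the kernel and sum: 7·-2 + 7·2 + 3·1 + 9·-1 + 12·2 + 0·1 + 15·1 + 13·3.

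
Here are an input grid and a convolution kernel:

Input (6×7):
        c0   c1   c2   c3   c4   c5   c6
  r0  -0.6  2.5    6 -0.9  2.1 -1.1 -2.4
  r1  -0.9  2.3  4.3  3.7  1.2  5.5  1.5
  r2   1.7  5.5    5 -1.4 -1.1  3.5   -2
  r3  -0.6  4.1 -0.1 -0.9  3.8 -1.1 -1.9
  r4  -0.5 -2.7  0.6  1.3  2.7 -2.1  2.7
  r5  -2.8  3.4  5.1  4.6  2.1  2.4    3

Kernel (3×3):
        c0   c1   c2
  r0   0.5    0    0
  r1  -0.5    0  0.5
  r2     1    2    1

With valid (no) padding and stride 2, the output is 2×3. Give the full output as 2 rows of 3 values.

20 2.55 5.1
-4.2 10.35 -2.2

Output[0,0]: The receptive field on the input at this output position is [-0.6 2.5 6 / -0.9 2.3 4.3 / 1.7 5.5 5]. Elementwise product with the kernel and sum: -0.6·0.5 + -0.9·-0.5 + 4.3·0.5 + 1.7·1 + 5.5·2 + 5·1.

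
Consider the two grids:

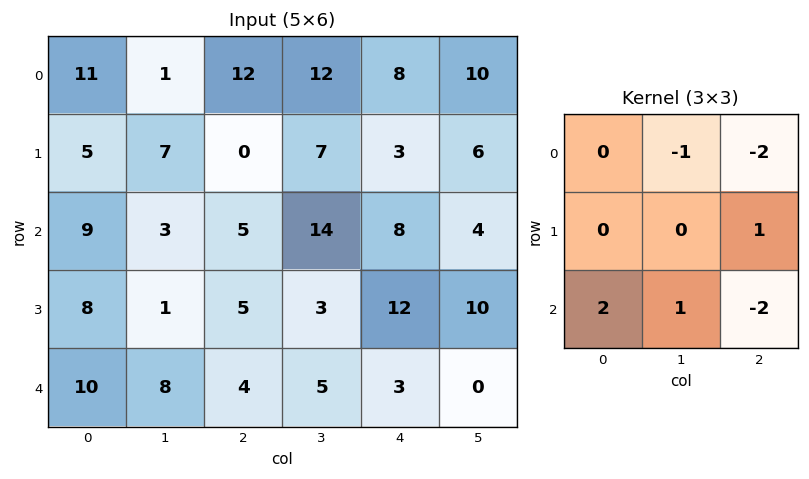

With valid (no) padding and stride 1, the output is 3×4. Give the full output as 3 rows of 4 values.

Output[0,0]: The receptive field on the input at this output position is [11 1 12 / 5 7 0 / 9 3 5]. Elementwise product with the kernel and sum: 1·-1 + 12·-2 + 0·1 + 9·2 + 3·1 + 5·-2.
Output[0,1]: The receptive field on the input at this output position is [1 12 12 / 7 0 7 / 3 5 14]. Elementwise product with the kernel and sum: 12·-1 + 12·-2 + 7·1 + 3·2 + 5·1 + 14·-2.

-14 -46 -17 6
5 1 -16 -13
12 -20 -11 7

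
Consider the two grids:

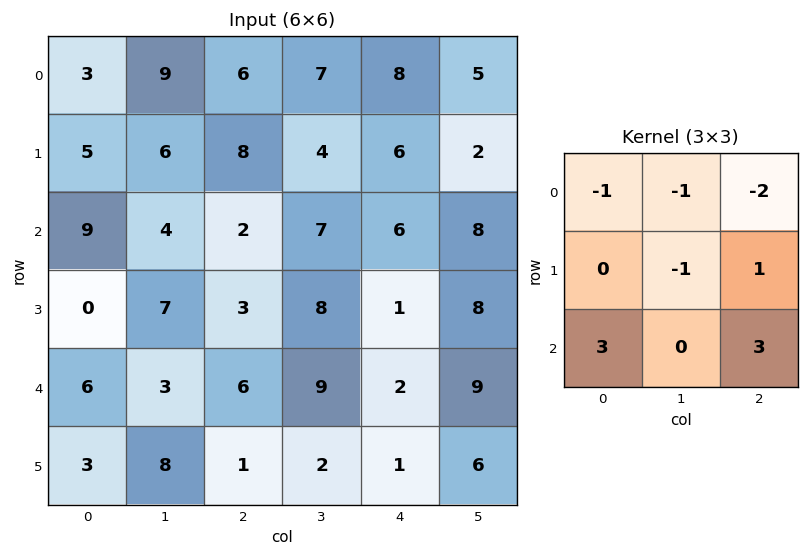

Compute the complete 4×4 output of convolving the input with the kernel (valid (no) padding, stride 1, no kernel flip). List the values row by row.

11 0 -3 16
-20 28 -13 36
15 21 -4 32
2 7 -14 6

Output[0,0]: The receptive field on the input at this output position is [3 9 6 / 5 6 8 / 9 4 2]. Elementwise product with the kernel and sum: 3·-1 + 9·-1 + 6·-2 + 6·-1 + 8·1 + 9·3 + 2·3.
Output[0,1]: The receptive field on the input at this output position is [9 6 7 / 6 8 4 / 4 2 7]. Elementwise product with the kernel and sum: 9·-1 + 6·-1 + 7·-2 + 8·-1 + 4·1 + 4·3 + 7·3.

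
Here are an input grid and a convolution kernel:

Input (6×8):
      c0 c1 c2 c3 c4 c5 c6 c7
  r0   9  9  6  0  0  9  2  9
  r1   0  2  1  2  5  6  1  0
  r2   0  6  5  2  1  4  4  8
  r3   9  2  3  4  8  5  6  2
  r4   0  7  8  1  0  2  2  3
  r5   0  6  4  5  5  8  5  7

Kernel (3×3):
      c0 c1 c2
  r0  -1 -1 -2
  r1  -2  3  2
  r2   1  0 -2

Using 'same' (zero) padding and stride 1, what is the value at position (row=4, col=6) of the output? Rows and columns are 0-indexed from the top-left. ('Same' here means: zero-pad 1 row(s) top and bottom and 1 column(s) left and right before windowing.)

-13

The receptive field on the zero-padded input at this output position is [5 6 2 / 2 2 3 / 8 5 7]. Elementwise product with the kernel and sum: 5·-1 + 6·-1 + 2·-2 + 2·-2 + 2·3 + 3·2 + 8·1 + 7·-2.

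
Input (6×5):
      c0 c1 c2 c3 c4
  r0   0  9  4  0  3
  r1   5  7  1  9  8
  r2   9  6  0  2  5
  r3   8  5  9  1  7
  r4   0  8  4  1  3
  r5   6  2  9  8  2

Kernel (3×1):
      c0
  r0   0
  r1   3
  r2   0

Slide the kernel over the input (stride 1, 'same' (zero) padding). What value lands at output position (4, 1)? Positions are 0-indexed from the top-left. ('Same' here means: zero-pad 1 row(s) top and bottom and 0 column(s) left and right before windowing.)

24

The receptive field on the zero-padded input at this output position is [5 / 8 / 2]. Elementwise product with the kernel and sum: 8·3.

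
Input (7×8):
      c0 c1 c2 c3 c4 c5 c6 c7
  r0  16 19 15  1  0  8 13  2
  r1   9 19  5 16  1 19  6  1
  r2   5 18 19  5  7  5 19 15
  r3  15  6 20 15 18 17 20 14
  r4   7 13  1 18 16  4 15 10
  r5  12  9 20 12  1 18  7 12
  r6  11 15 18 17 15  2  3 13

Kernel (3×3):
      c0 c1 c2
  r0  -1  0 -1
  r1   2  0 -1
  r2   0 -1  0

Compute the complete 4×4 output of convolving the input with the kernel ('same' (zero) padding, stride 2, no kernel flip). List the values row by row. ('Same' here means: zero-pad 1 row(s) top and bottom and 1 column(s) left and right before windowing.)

-28 32 -7 8
-52 -24 -48 -45
-31 -33 -1 -40
-24 -8 2 -39

Output[0,0]: The receptive field on the zero-padded input at this output position is [0 0 0 / 0 16 19 / 0 9 19]. Elementwise product with the kernel and sum: 0·-1 + 0·-1 + 0·2 + 19·-1 + 9·-1.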